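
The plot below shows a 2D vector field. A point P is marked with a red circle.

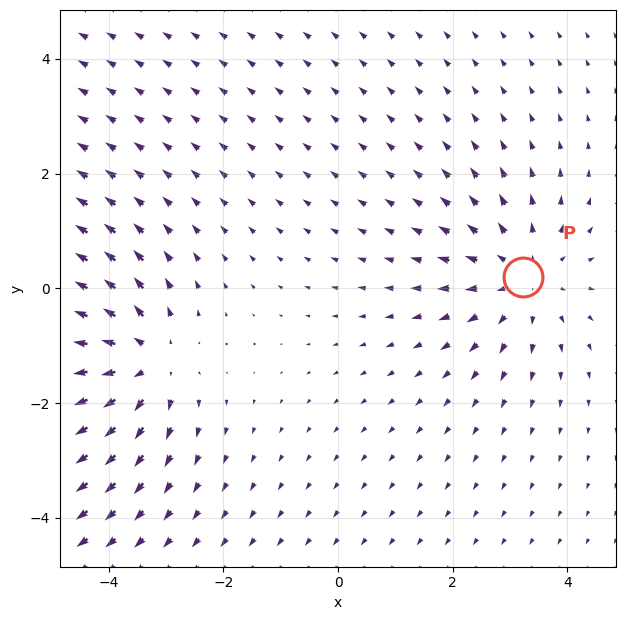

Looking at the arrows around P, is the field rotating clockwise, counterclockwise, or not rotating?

not rotating

Near P at (3.2, 0.2) the arrows show no circulation. The curl there is ≈0.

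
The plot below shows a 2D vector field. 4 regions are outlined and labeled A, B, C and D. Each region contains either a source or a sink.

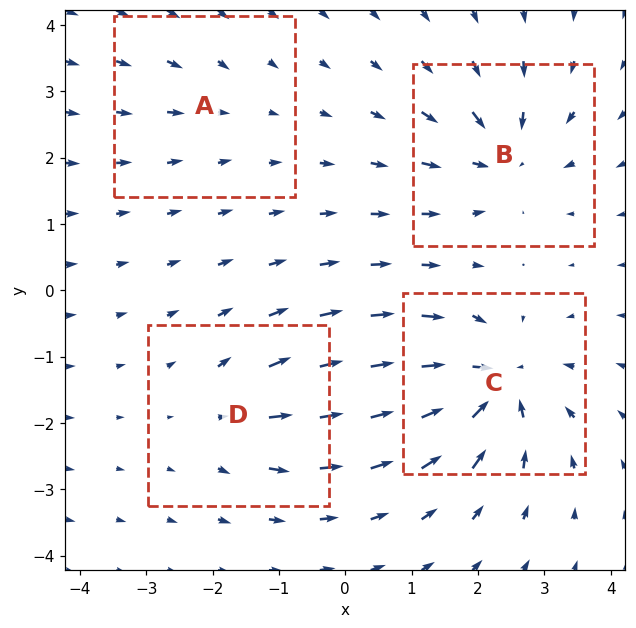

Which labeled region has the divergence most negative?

C

Divergence at each region's feature centre — A: about -2, B: about -7, C: about -9, D: about +4. Region C is most negative.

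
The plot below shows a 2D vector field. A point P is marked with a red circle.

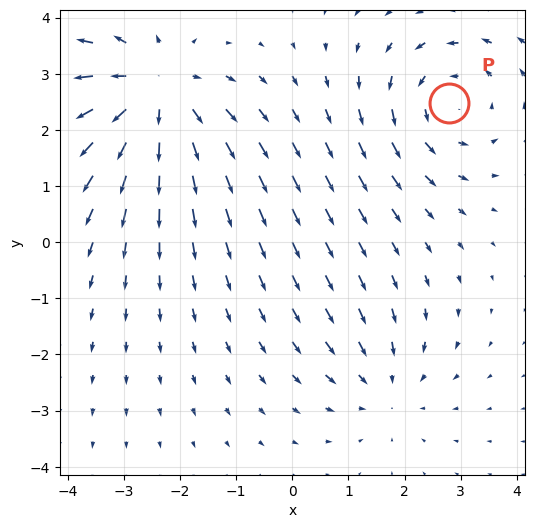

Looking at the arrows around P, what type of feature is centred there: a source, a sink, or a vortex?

vortex

At P (2.8, 2.5) the arrows circulate counterclockwise. Divergence ≈0, curl about +3 — near-zero divergence with nonzero curl is a vortex.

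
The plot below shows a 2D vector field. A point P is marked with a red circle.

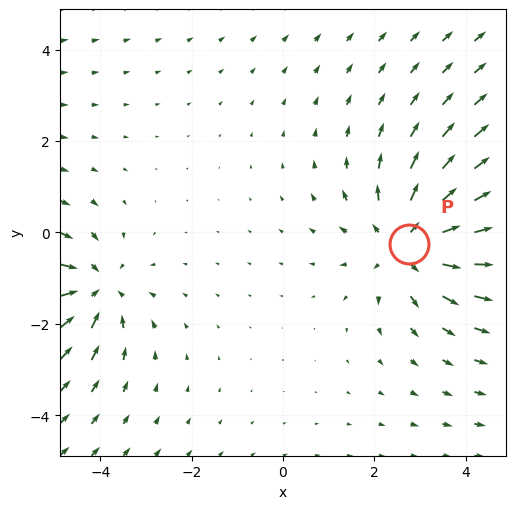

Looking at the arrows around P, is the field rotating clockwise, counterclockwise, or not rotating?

not rotating

Near P at (2.8, -0.2) the arrows show no circulation. The curl there is ≈0.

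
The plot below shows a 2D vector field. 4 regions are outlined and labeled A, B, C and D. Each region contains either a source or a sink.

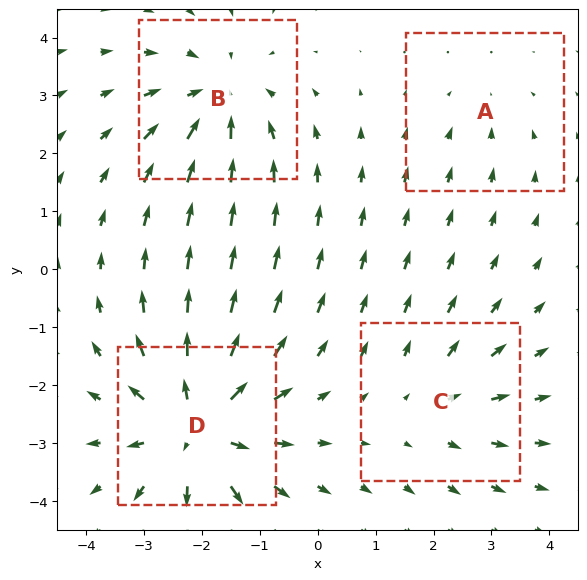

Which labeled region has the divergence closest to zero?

Divergence at each region's feature centre — A: about -2, B: about -4, C: about +3, D: about +6. Region A is closest to zero.

A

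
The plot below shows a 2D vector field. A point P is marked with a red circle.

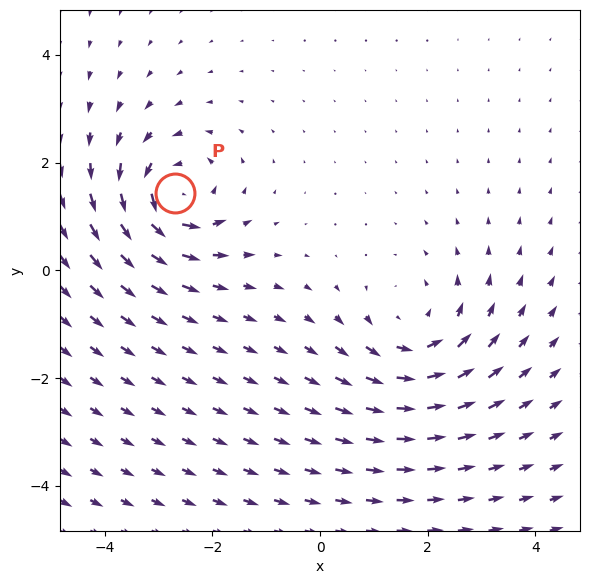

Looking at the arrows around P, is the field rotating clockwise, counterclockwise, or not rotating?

Near P at (-2.7, 1.4) the arrows circulate counterclockwise. The curl (z-component) there is about +6; positive curl means counterclockwise rotation.

counterclockwise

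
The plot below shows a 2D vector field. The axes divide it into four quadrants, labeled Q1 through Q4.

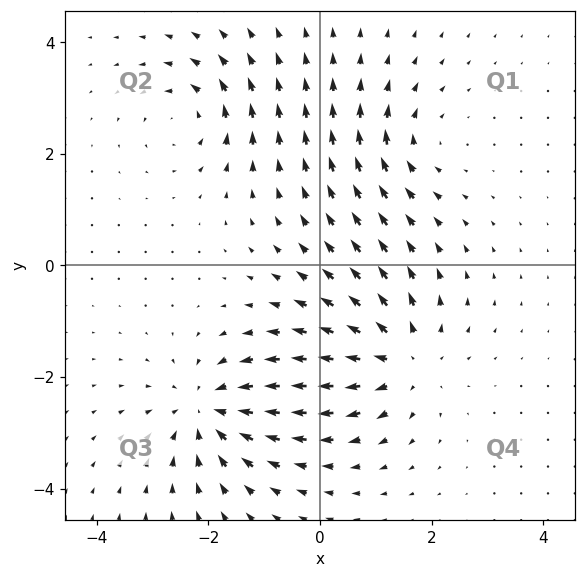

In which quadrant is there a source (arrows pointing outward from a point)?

Q4

The source sits at approximately (1.5, -1.7), which lies in quadrant Q4. The divergence there is about +5, positive as expected for a source.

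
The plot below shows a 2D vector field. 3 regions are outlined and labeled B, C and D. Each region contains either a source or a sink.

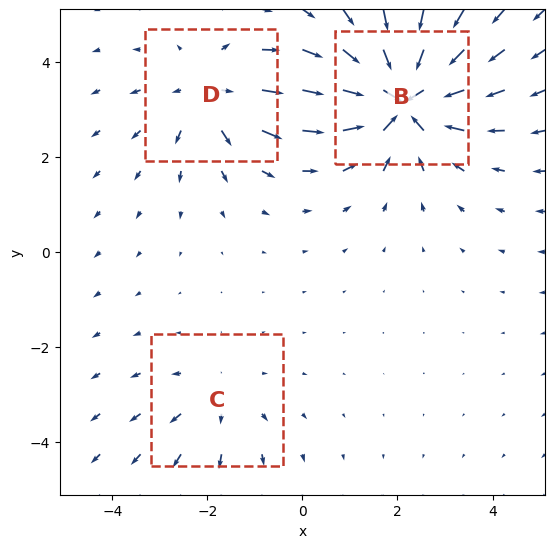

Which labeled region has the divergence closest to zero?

C

Divergence at each region's feature centre — B: about -5, C: about +2, D: about +3. Region C is closest to zero.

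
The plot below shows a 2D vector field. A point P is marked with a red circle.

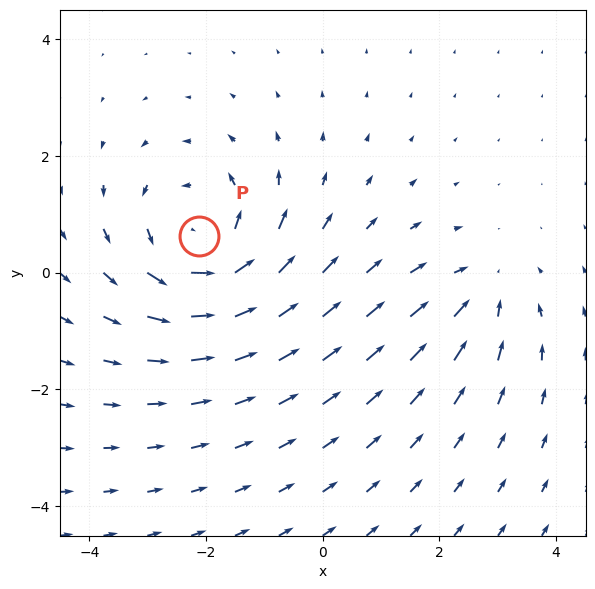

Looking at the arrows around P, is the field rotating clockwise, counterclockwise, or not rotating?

Near P at (-2.1, 0.6) the arrows circulate counterclockwise. The curl (z-component) there is about +4; positive curl means counterclockwise rotation.

counterclockwise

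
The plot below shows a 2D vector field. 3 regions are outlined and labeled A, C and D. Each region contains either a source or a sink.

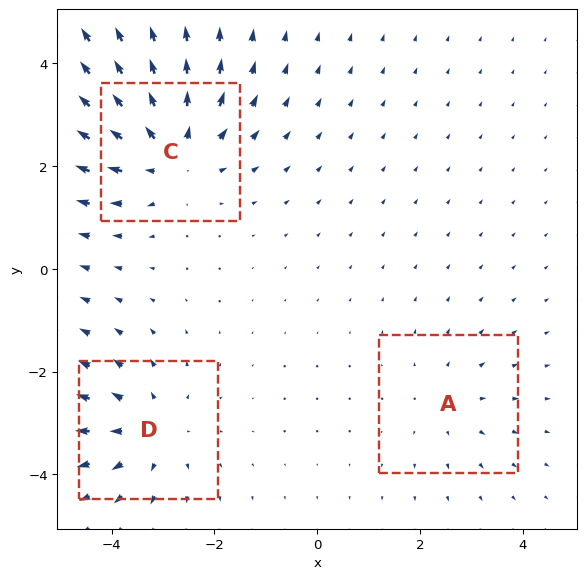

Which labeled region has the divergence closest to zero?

Divergence at each region's feature centre — A: about +2, C: about +4, D: about +3. Region A is closest to zero.

A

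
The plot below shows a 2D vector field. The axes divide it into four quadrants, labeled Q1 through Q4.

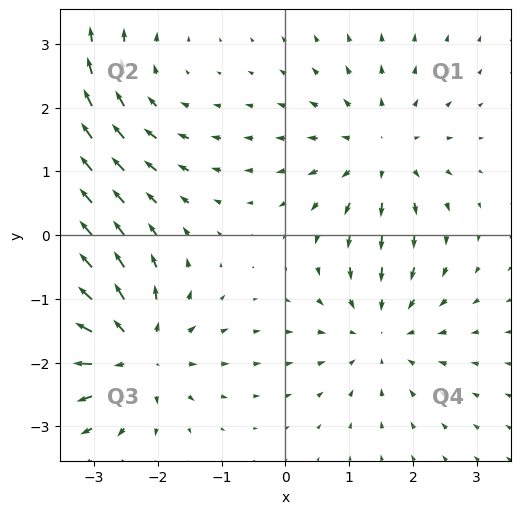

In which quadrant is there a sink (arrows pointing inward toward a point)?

The sink sits at approximately (1.5, -1.5), which lies in quadrant Q4. The divergence there is about -4, negative as expected for a sink.

Q4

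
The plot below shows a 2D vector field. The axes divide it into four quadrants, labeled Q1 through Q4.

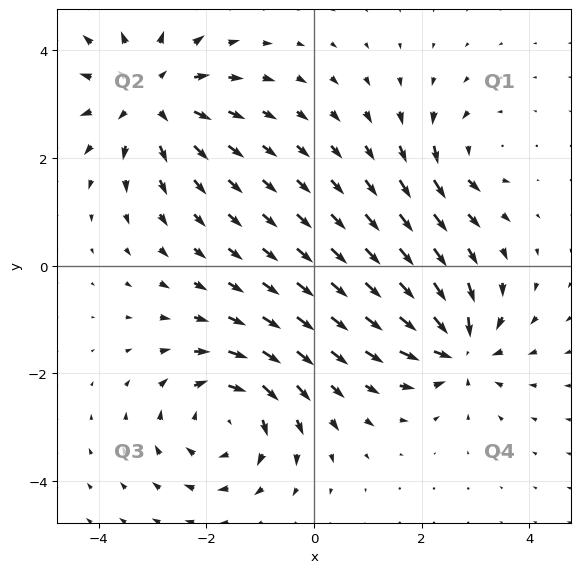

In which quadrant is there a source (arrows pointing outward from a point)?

The source sits at approximately (-3.0, 3.1), which lies in quadrant Q2. The divergence there is about +5, positive as expected for a source.

Q2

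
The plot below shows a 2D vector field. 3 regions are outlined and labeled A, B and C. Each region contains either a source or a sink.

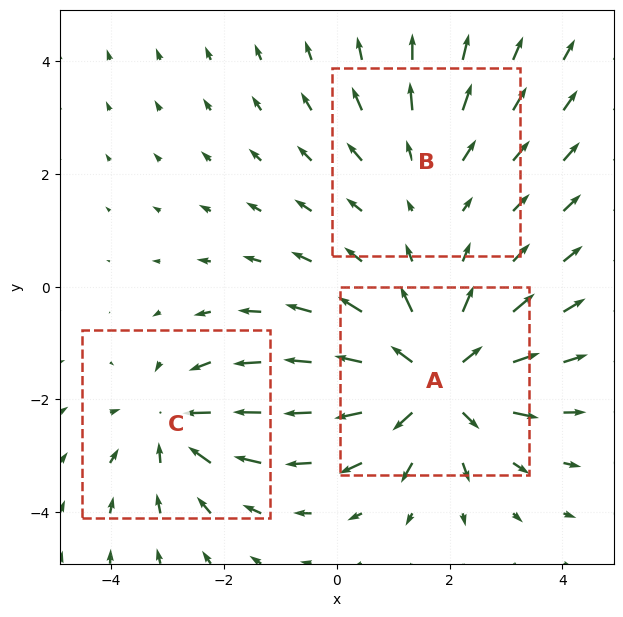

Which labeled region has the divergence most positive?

A

Divergence at each region's feature centre — A: about +4, B: about +2, C: about -3. Region A is most positive.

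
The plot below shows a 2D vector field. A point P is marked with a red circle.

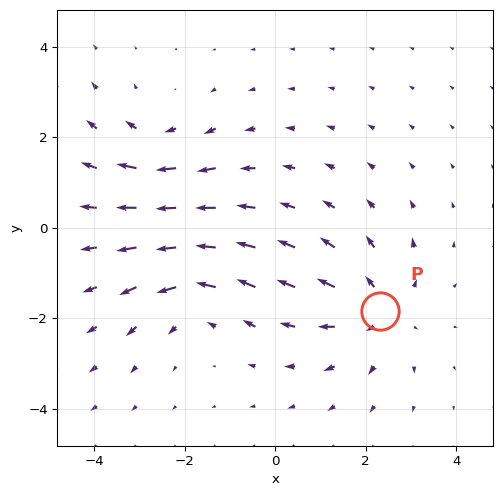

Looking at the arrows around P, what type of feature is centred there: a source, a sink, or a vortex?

At P (2.3, -1.8) the arrows spread outward. Divergence about +4, curl ≈0 — positive divergence with near-zero curl is a source.

source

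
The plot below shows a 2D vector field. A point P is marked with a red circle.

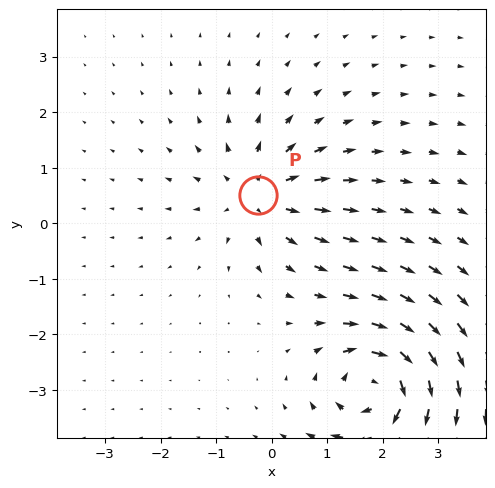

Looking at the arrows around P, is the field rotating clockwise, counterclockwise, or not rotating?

not rotating

Near P at (-0.2, 0.5) the arrows show no circulation. The curl there is ≈0.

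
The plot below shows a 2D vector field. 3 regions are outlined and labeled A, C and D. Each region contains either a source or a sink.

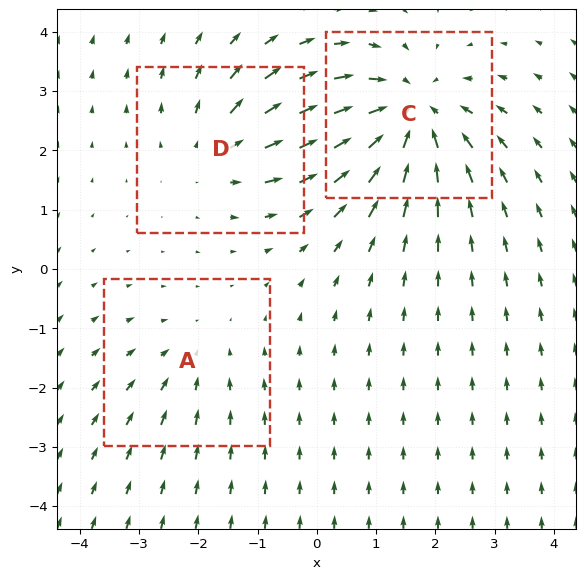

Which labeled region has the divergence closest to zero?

A

Divergence at each region's feature centre — A: about -2, C: about -5, D: about +3. Region A is closest to zero.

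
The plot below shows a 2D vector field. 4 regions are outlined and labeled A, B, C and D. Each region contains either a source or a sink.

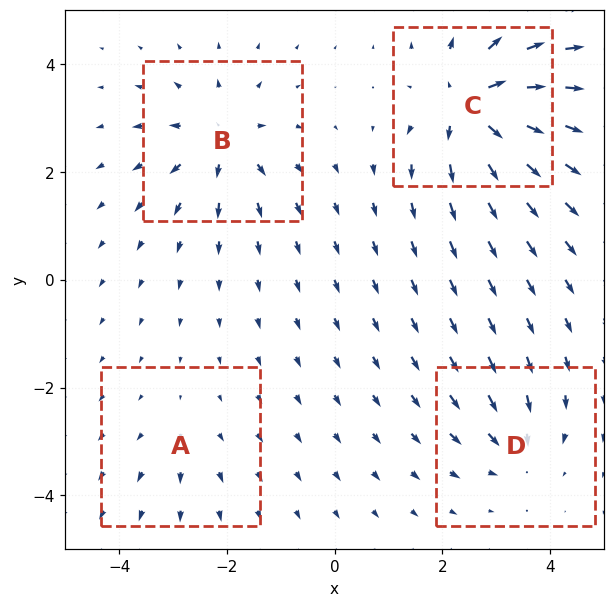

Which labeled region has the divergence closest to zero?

A

Divergence at each region's feature centre — A: about +2, B: about +6, C: about +9, D: about -4. Region A is closest to zero.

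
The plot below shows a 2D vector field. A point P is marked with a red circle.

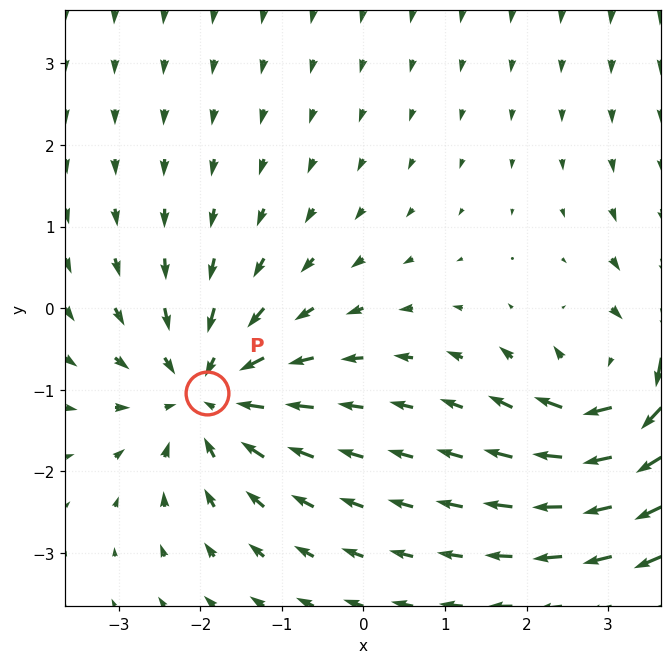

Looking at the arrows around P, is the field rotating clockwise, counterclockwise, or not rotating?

not rotating

Near P at (-1.9, -1.0) the arrows show no circulation. The curl there is ≈0.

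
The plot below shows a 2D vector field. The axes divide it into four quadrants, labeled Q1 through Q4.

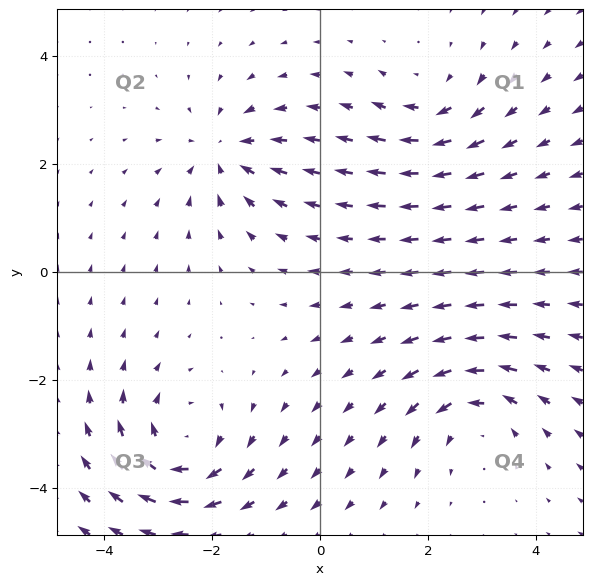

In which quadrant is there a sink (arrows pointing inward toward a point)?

The sink sits at approximately (-1.8, 2.2), which lies in quadrant Q2. The divergence there is about -4, negative as expected for a sink.

Q2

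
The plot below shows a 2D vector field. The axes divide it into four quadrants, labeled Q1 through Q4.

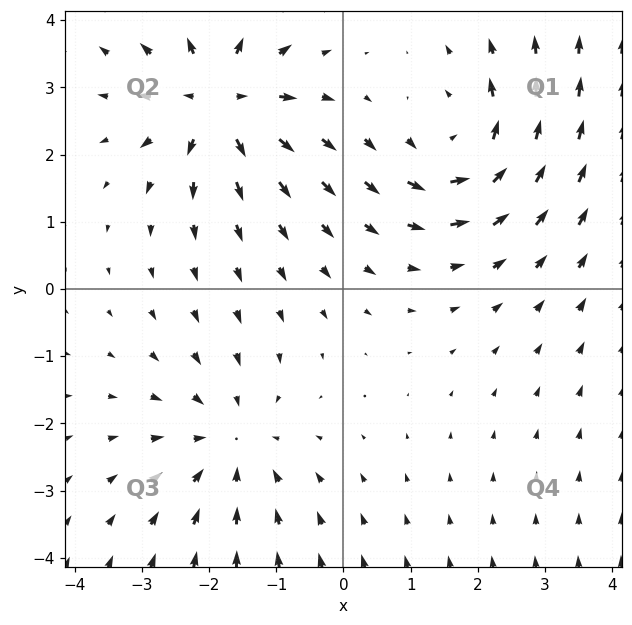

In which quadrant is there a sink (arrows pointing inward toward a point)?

The sink sits at approximately (-1.7, -2.3), which lies in quadrant Q3. The divergence there is about -3, negative as expected for a sink.

Q3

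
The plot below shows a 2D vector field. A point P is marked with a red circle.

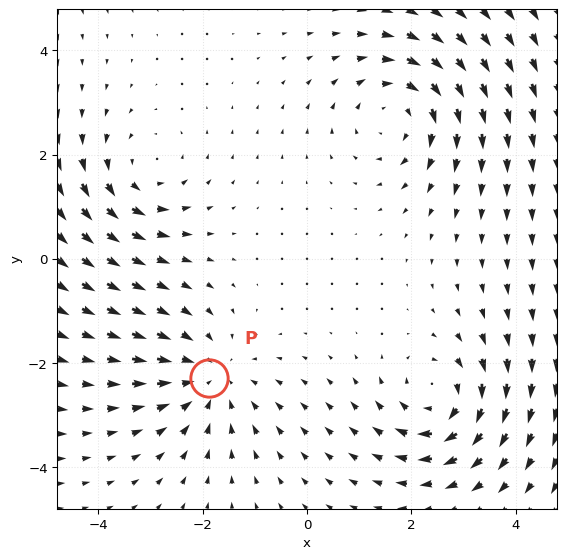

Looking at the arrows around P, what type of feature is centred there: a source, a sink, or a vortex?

At P (-1.9, -2.3) the arrows converge inward. Divergence about -3, curl ≈0 — negative divergence with near-zero curl is a sink.

sink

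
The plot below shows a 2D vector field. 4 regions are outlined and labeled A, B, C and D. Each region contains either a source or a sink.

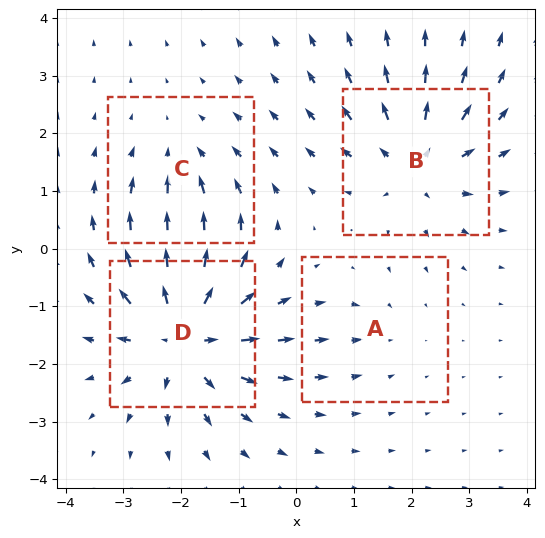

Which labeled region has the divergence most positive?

Divergence at each region's feature centre — A: about -2, B: about +5, C: about -3, D: about +7. Region D is most positive.

D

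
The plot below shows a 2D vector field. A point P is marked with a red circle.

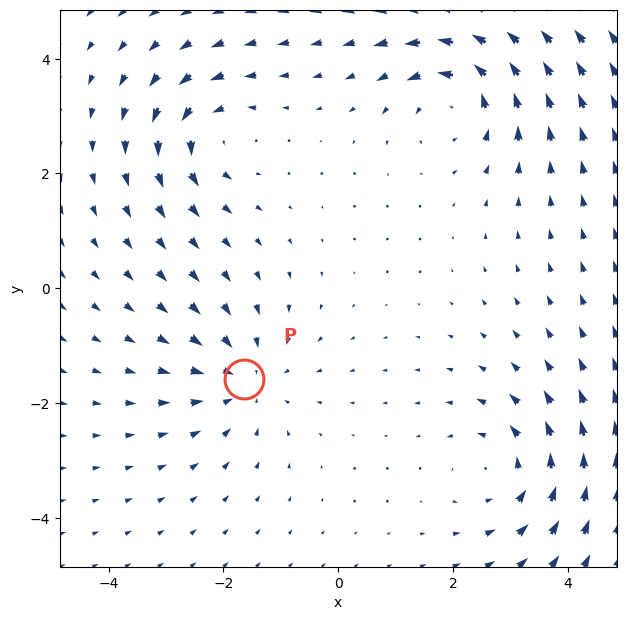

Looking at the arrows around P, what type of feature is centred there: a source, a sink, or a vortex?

At P (-1.6, -1.6) the arrows converge inward. Divergence about -4, curl ≈0 — negative divergence with near-zero curl is a sink.

sink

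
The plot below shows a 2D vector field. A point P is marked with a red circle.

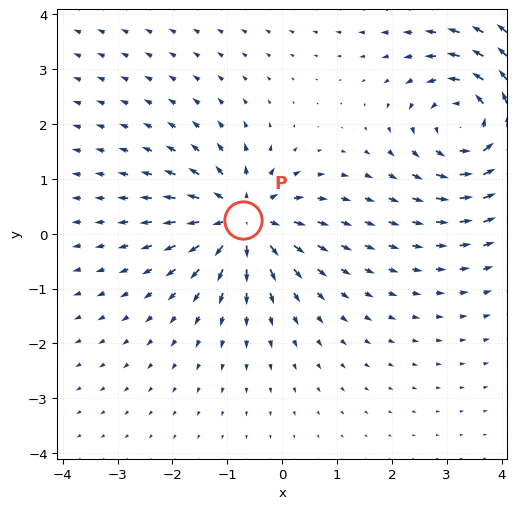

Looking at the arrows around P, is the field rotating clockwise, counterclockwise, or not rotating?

Near P at (-0.7, 0.3) the arrows show no circulation. The curl there is ≈0.

not rotating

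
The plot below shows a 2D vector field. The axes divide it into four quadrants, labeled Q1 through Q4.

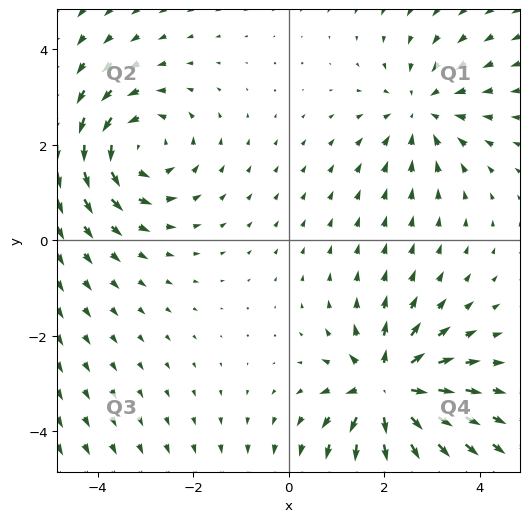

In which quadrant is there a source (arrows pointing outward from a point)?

The source sits at approximately (2.1, -3.1), which lies in quadrant Q4. The divergence there is about +6, positive as expected for a source.

Q4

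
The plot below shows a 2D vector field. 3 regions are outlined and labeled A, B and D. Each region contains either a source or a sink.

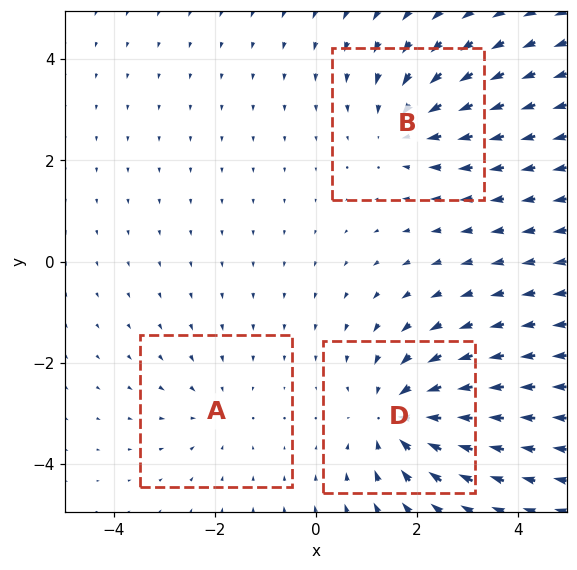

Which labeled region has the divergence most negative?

D

Divergence at each region's feature centre — A: about -2, B: about -3, D: about -4. Region D is most negative.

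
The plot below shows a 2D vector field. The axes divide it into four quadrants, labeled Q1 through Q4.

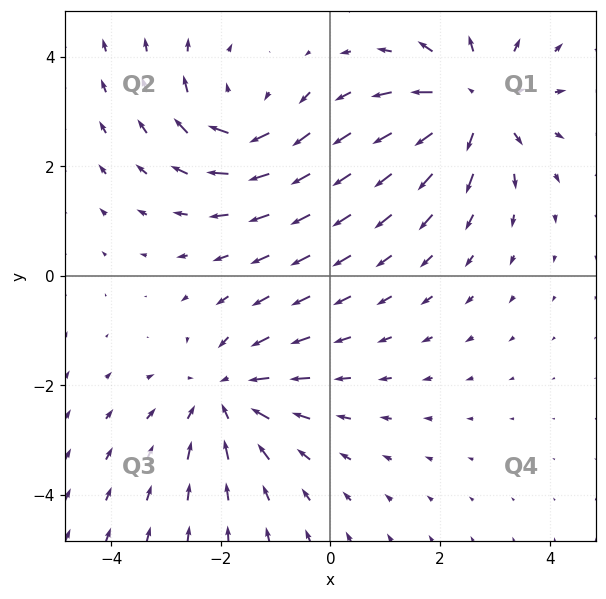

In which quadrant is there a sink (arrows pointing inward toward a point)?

Q3

The sink sits at approximately (-1.9, -2.2), which lies in quadrant Q3. The divergence there is about -3, negative as expected for a sink.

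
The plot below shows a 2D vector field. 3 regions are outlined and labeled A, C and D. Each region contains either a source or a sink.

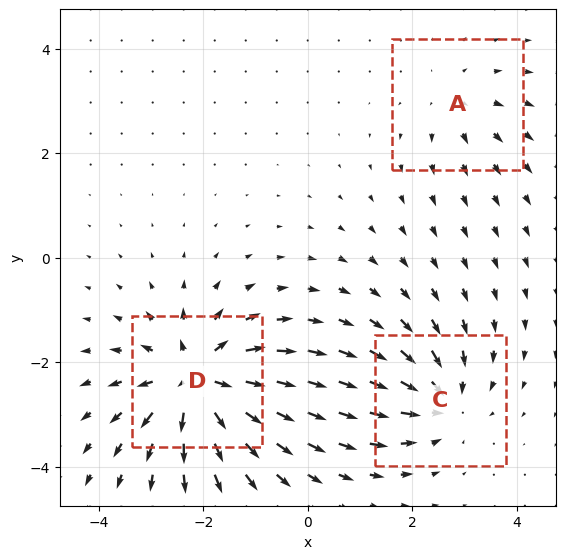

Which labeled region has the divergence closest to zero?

A

Divergence at each region's feature centre — A: about +2, C: about -4, D: about +6. Region A is closest to zero.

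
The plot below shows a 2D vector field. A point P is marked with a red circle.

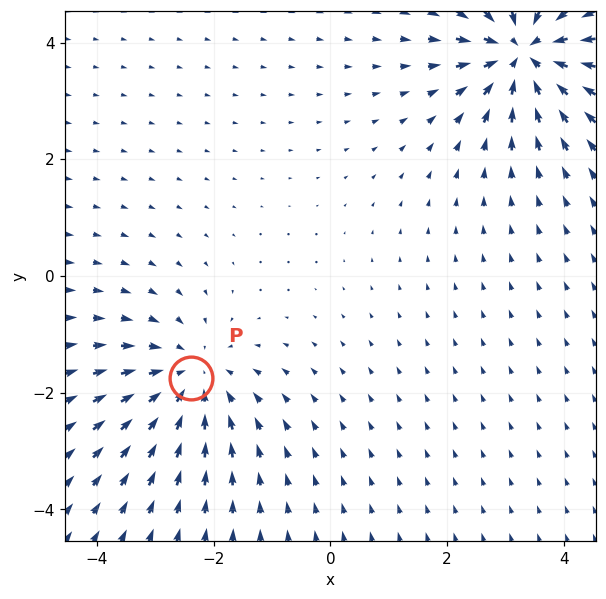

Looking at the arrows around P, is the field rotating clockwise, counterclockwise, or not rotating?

Near P at (-2.4, -1.8) the arrows show no circulation. The curl there is ≈0.

not rotating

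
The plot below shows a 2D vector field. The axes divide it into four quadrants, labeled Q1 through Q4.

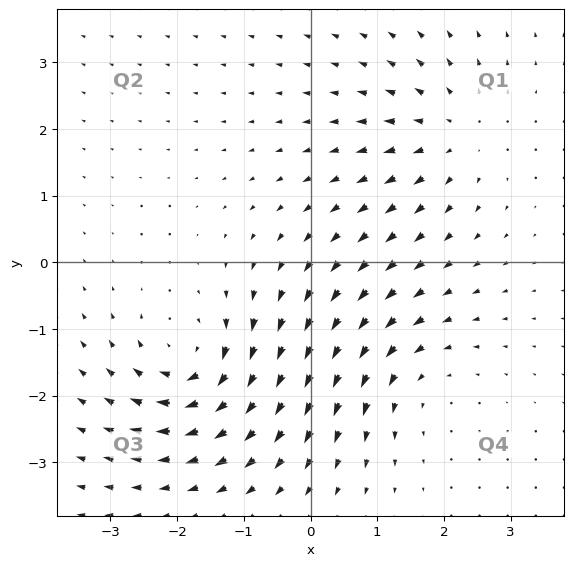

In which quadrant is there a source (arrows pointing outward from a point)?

Q1

The source sits at approximately (2.1, 1.9), which lies in quadrant Q1. The divergence there is about +3, positive as expected for a source.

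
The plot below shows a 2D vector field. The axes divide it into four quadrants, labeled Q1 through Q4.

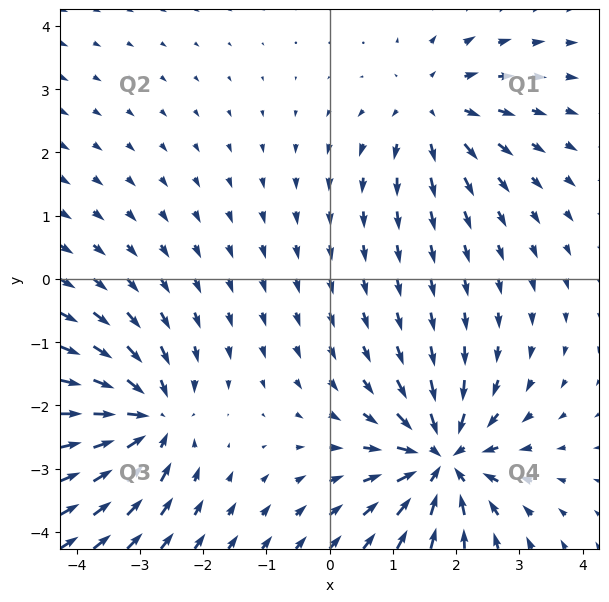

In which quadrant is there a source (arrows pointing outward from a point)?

Q1

The source sits at approximately (1.6, 2.7), which lies in quadrant Q1. The divergence there is about +4, positive as expected for a source.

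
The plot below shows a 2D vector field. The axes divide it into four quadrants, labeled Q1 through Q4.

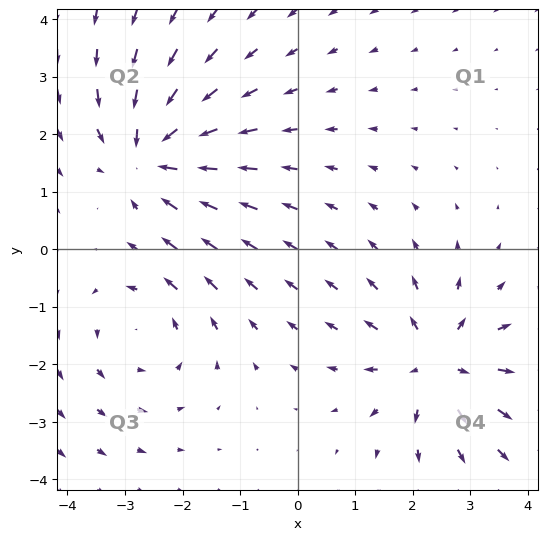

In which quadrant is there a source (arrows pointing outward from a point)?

Q4

The source sits at approximately (2.4, -2.0), which lies in quadrant Q4. The divergence there is about +5, positive as expected for a source.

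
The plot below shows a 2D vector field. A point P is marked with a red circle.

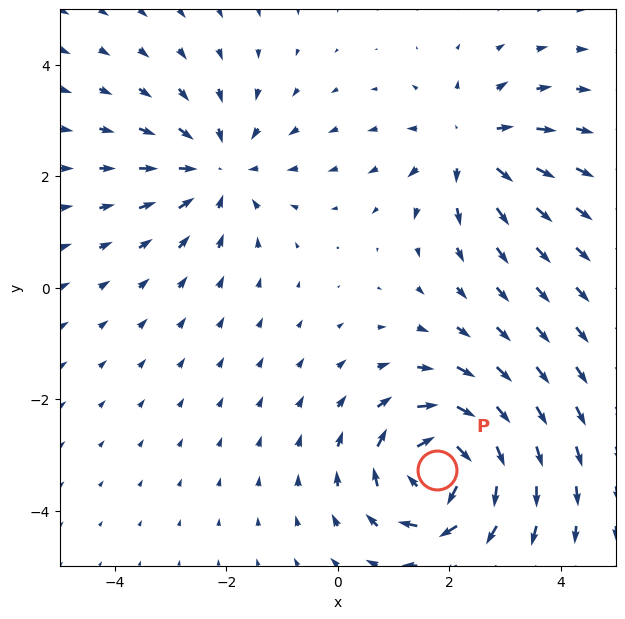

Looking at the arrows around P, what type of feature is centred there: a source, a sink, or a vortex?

At P (1.8, -3.3) the arrows circulate clockwise. Divergence ≈0, curl about -6 — near-zero divergence with nonzero curl is a vortex.

vortex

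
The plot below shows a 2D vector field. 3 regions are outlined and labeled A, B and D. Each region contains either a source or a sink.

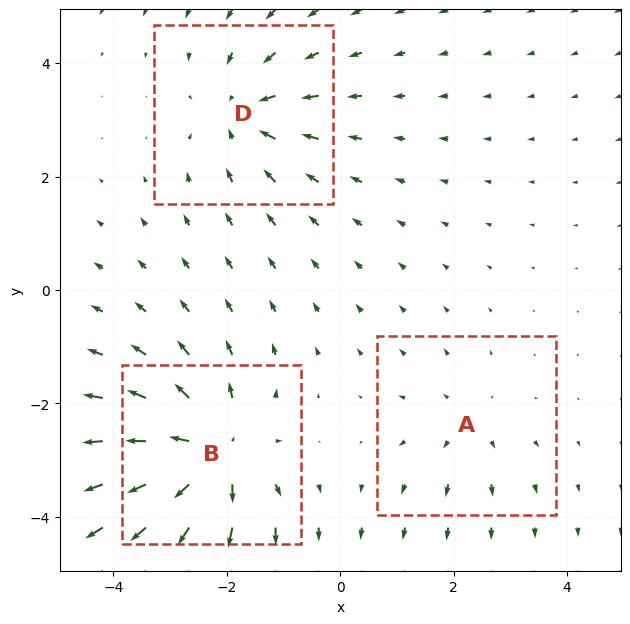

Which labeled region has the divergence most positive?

Divergence at each region's feature centre — A: about +2, B: about +5, D: about -3. Region B is most positive.

B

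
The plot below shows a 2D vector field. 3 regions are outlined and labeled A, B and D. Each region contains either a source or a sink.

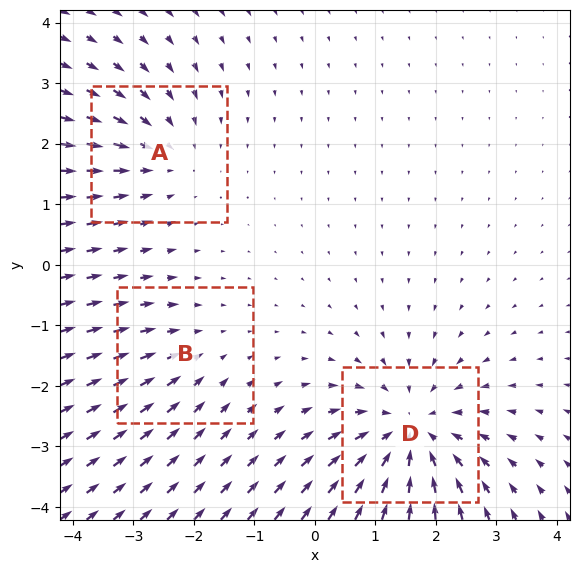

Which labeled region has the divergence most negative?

Divergence at each region's feature centre — A: about -3, B: about -2, D: about -4. Region D is most negative.

D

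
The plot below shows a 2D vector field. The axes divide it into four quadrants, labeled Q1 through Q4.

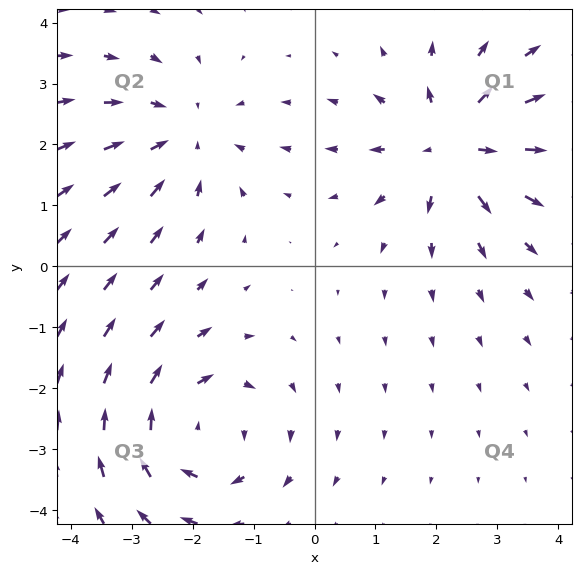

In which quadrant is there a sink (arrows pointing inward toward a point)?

Q2

The sink sits at approximately (-2.1, 2.1), which lies in quadrant Q2. The divergence there is about -3, negative as expected for a sink.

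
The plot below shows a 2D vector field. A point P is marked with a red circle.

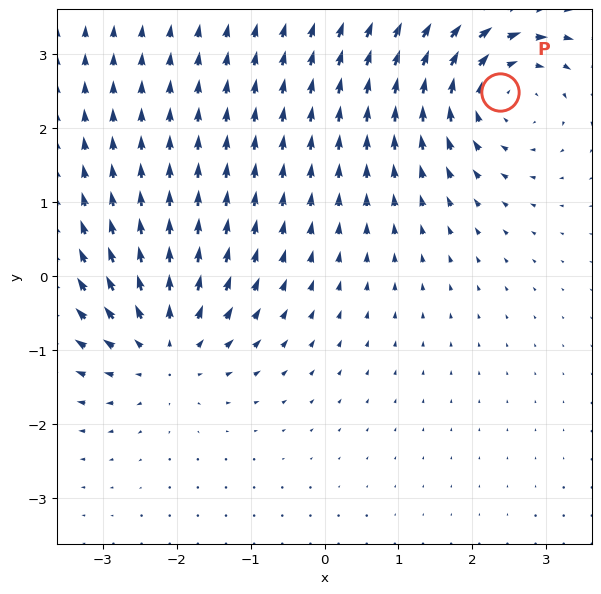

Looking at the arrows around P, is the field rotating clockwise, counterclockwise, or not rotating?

Near P at (2.4, 2.5) the arrows circulate clockwise. The curl (z-component) there is about -3; negative curl means clockwise rotation.

clockwise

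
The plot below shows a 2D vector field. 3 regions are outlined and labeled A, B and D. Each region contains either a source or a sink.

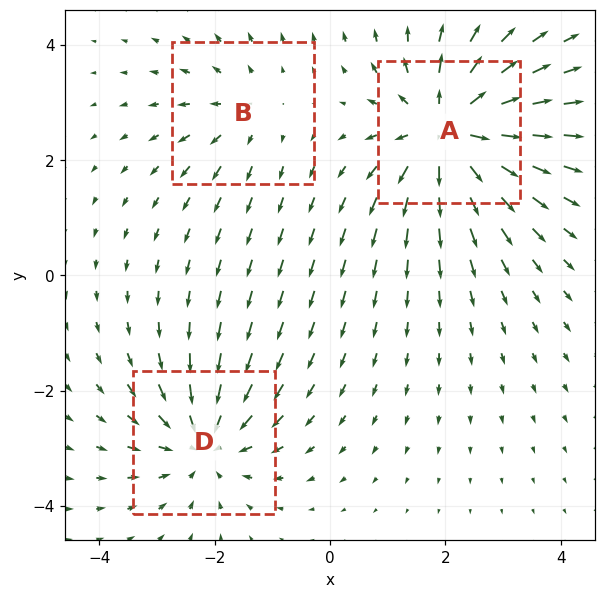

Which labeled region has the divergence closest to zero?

B

Divergence at each region's feature centre — A: about +5, B: about +2, D: about -4. Region B is closest to zero.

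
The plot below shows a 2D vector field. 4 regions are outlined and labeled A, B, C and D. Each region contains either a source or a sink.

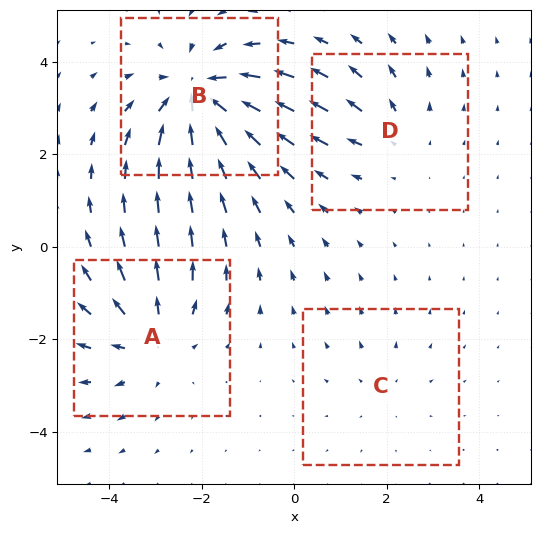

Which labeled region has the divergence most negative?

B

Divergence at each region's feature centre — A: about +4, B: about -6, C: about +2, D: about +3. Region B is most negative.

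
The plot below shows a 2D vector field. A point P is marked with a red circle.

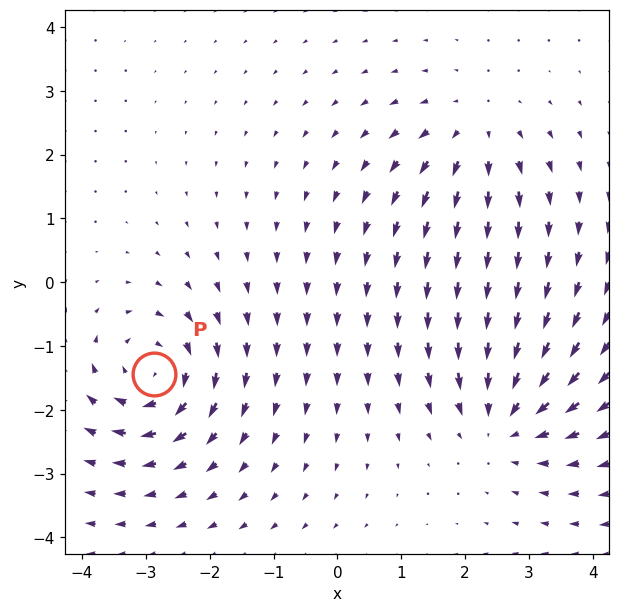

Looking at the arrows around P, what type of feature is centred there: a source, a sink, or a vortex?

vortex

At P (-2.9, -1.4) the arrows circulate clockwise. Divergence ≈0, curl about -5 — near-zero divergence with nonzero curl is a vortex.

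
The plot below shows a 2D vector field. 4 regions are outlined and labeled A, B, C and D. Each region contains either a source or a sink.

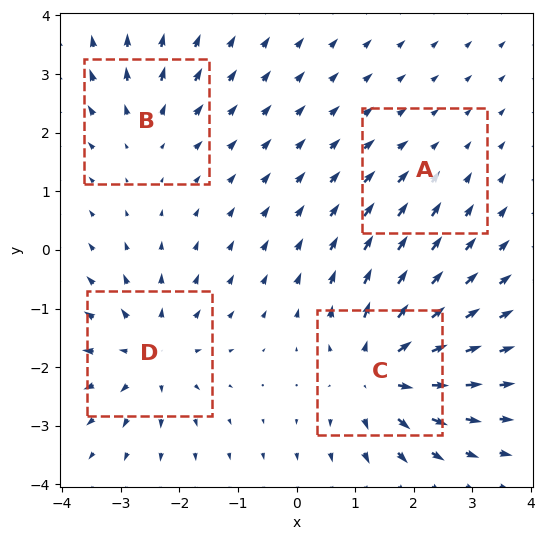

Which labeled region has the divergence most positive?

C

Divergence at each region's feature centre — A: about -2, B: about +3, C: about +7, D: about +5. Region C is most positive.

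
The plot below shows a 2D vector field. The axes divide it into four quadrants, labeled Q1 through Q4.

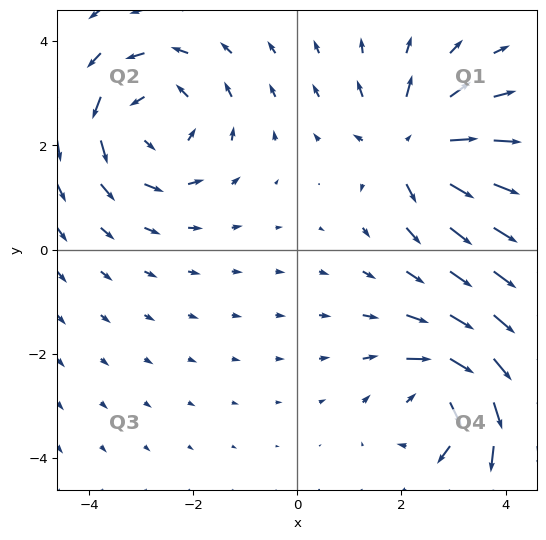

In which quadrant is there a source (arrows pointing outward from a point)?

Q1

The source sits at approximately (2.2, 2.0), which lies in quadrant Q1. The divergence there is about +4, positive as expected for a source.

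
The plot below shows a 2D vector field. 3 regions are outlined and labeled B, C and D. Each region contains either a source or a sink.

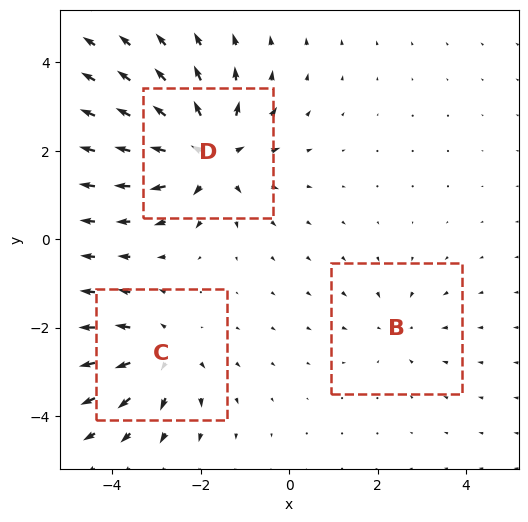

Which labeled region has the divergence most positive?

Divergence at each region's feature centre — B: about -2, C: about +4, D: about +5. Region D is most positive.

D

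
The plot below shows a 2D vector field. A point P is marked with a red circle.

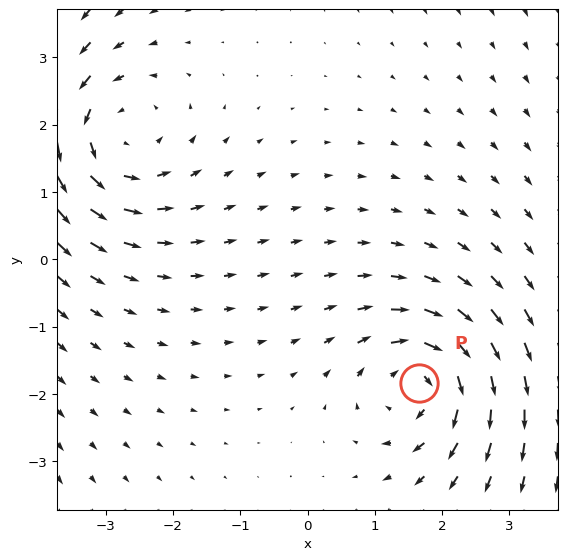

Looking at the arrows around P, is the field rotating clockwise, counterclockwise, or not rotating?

clockwise

Near P at (1.7, -1.8) the arrows circulate clockwise. The curl (z-component) there is about -4; negative curl means clockwise rotation.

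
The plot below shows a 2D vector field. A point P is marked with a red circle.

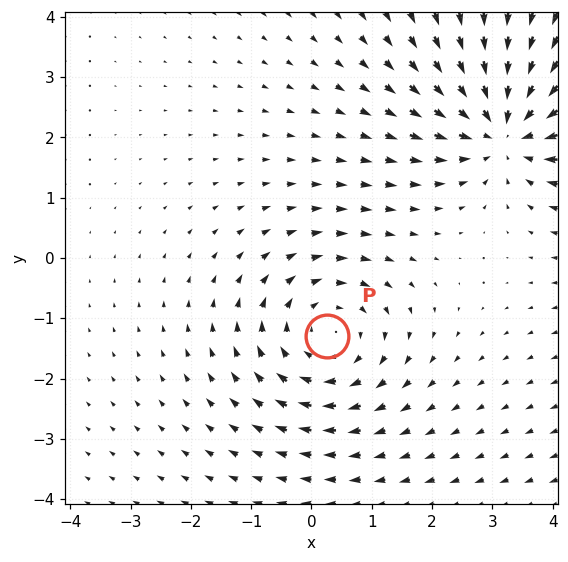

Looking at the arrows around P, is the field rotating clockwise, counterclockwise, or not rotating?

Near P at (0.3, -1.3) the arrows circulate clockwise. The curl (z-component) there is about -3; negative curl means clockwise rotation.

clockwise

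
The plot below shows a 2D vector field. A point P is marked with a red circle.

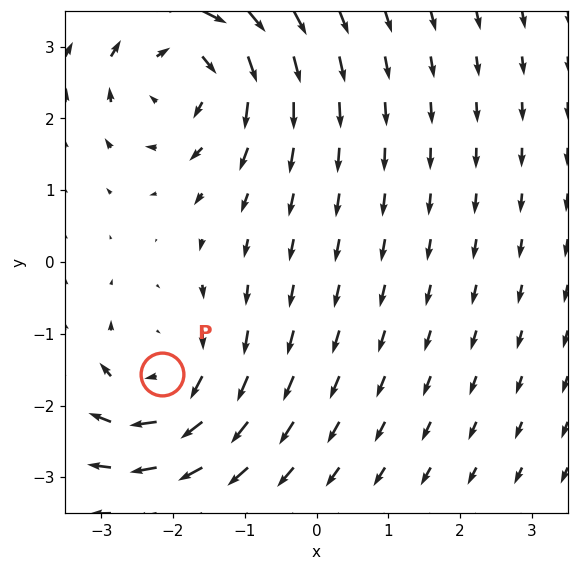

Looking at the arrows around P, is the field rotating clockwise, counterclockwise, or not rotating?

Near P at (-2.1, -1.6) the arrows circulate clockwise. The curl (z-component) there is about -4; negative curl means clockwise rotation.

clockwise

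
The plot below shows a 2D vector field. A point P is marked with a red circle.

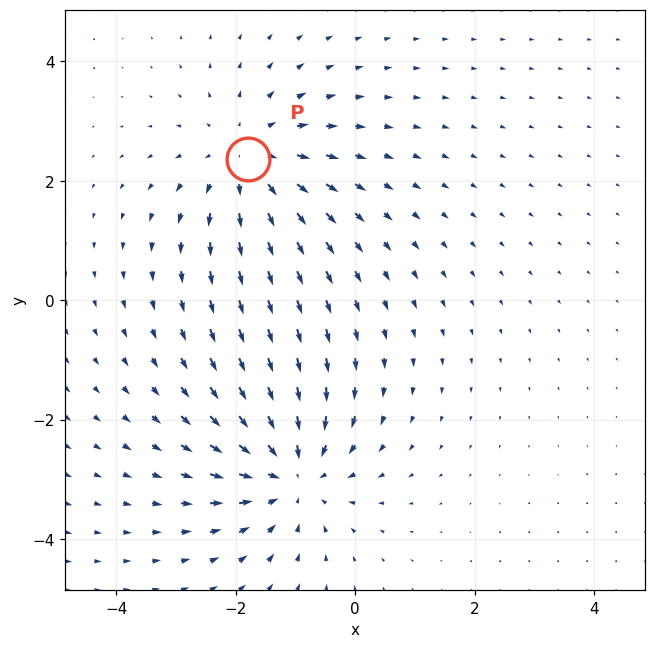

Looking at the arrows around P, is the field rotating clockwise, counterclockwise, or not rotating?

Near P at (-1.8, 2.4) the arrows show no circulation. The curl there is ≈0.

not rotating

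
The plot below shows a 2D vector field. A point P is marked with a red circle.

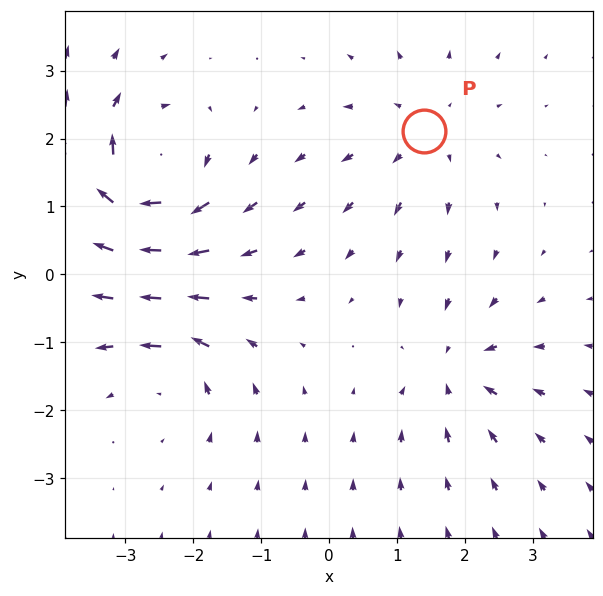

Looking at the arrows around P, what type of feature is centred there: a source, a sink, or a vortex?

At P (1.4, 2.1) the arrows spread outward. Divergence about +3, curl ≈0 — positive divergence with near-zero curl is a source.

source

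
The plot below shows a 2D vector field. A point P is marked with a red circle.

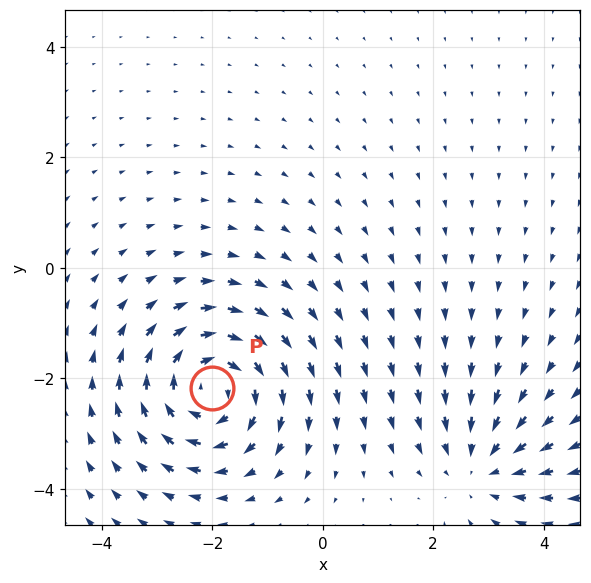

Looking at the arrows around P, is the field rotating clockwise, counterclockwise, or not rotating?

Near P at (-2.0, -2.2) the arrows circulate clockwise. The curl (z-component) there is about -5; negative curl means clockwise rotation.

clockwise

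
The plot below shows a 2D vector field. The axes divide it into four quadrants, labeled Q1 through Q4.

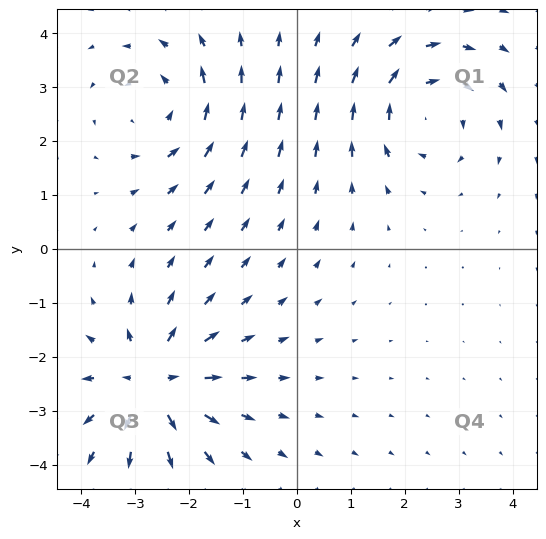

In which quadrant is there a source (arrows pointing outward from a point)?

The source sits at approximately (-2.7, -2.5), which lies in quadrant Q3. The divergence there is about +5, positive as expected for a source.

Q3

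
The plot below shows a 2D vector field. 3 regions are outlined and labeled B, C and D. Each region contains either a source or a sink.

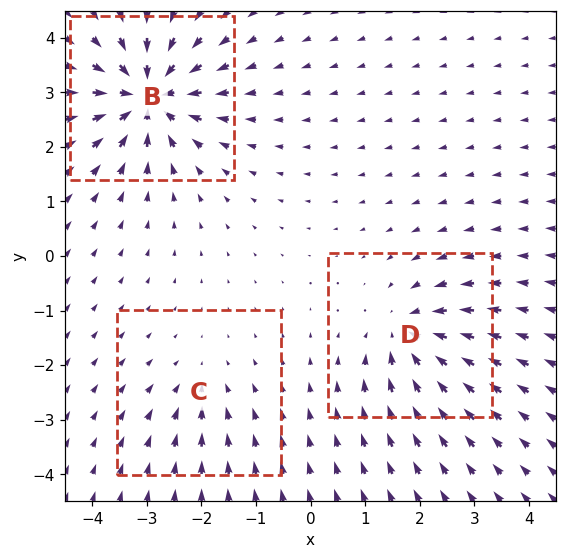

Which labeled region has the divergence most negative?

Divergence at each region's feature centre — B: about -6, C: about -2, D: about -4. Region B is most negative.

B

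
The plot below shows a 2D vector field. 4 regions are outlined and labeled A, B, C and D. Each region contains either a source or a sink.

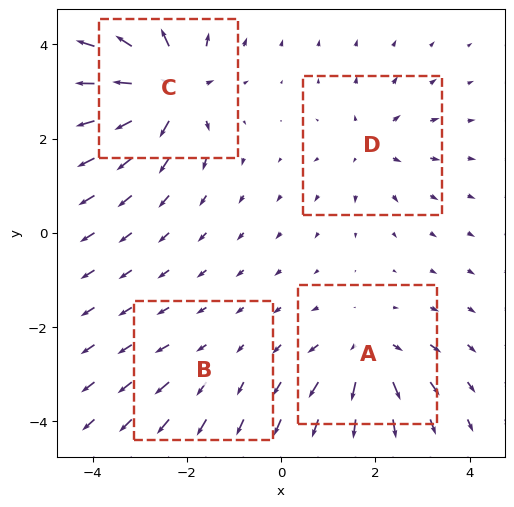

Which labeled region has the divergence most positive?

C

Divergence at each region's feature centre — A: about +6, B: about +2, C: about +9, D: about +4. Region C is most positive.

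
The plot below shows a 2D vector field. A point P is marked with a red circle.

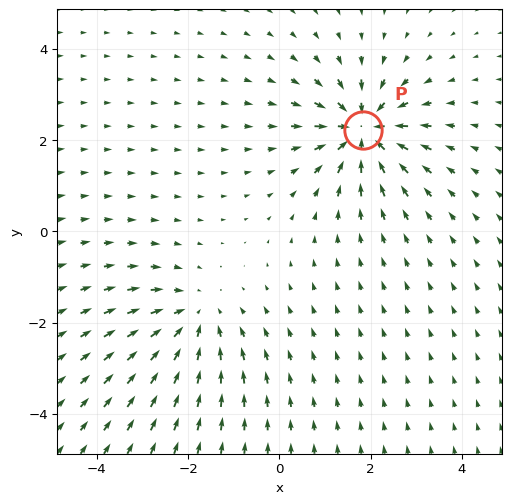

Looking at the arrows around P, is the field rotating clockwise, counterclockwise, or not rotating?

Near P at (1.8, 2.2) the arrows show no circulation. The curl there is ≈0.

not rotating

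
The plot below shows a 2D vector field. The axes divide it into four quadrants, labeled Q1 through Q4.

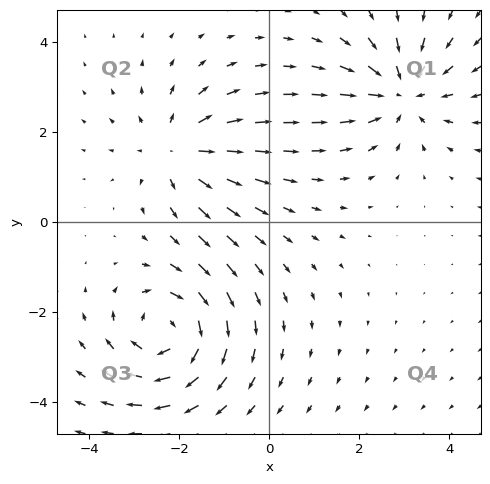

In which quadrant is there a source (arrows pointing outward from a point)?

Q2

The source sits at approximately (-2.0, 1.6), which lies in quadrant Q2. The divergence there is about +3, positive as expected for a source.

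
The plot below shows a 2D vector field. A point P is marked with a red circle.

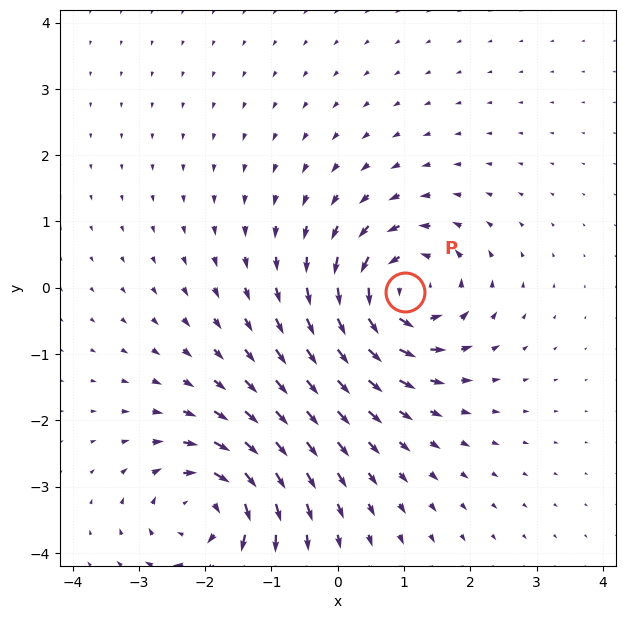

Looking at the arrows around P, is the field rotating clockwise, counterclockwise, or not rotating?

counterclockwise

Near P at (1.0, -0.1) the arrows circulate counterclockwise. The curl (z-component) there is about +6; positive curl means counterclockwise rotation.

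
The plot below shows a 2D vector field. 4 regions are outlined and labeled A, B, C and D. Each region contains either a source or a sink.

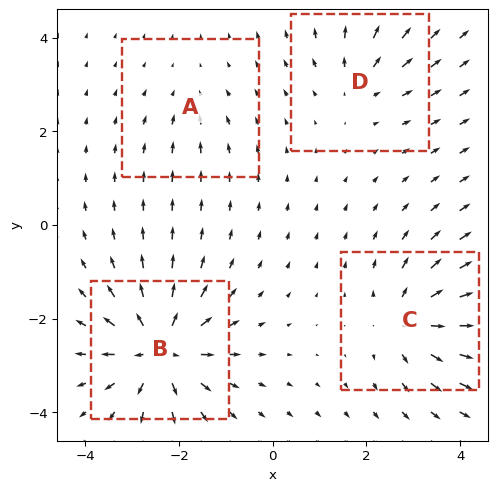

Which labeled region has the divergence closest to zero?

A

Divergence at each region's feature centre — A: about -2, B: about +9, C: about +6, D: about +4. Region A is closest to zero.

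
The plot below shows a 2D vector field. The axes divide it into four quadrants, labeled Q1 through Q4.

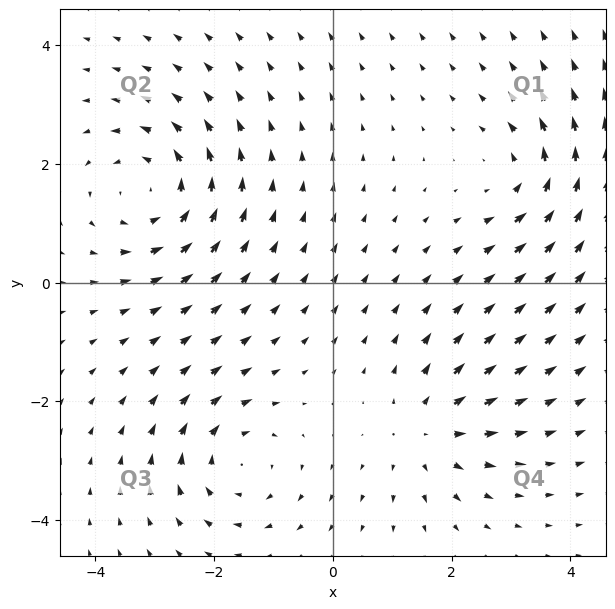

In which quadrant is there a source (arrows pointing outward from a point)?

Q4

The source sits at approximately (1.6, -2.5), which lies in quadrant Q4. The divergence there is about +4, positive as expected for a source.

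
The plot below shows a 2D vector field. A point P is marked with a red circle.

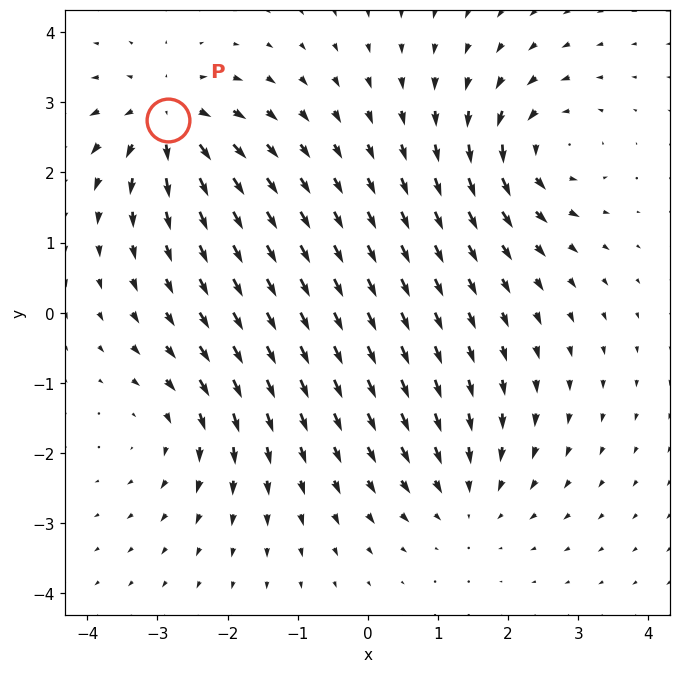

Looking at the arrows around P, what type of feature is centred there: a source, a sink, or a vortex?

source

At P (-2.9, 2.8) the arrows spread outward. Divergence about +7, curl ≈0 — positive divergence with near-zero curl is a source.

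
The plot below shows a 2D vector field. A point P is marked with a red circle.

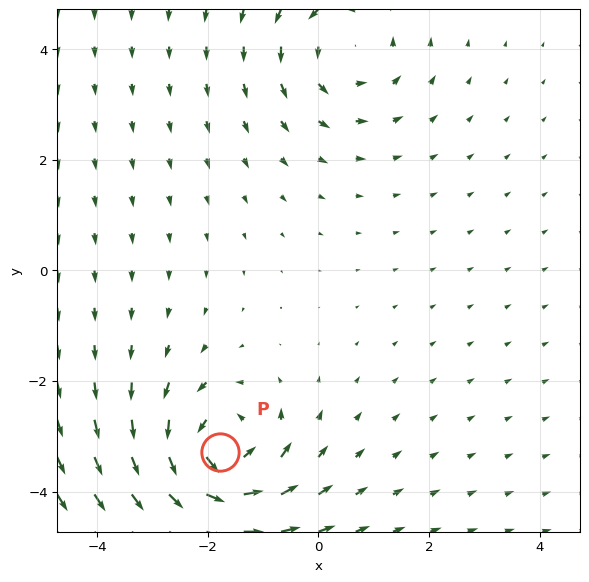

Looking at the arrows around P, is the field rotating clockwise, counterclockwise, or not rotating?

Near P at (-1.8, -3.3) the arrows circulate counterclockwise. The curl (z-component) there is about +5; positive curl means counterclockwise rotation.

counterclockwise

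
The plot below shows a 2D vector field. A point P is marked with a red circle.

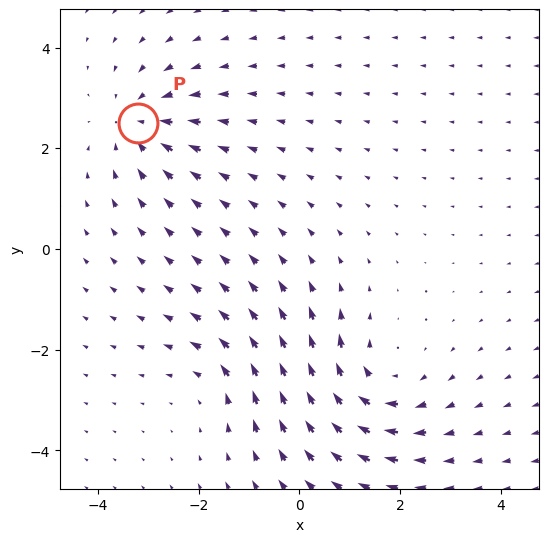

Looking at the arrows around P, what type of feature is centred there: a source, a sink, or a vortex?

sink

At P (-3.2, 2.5) the arrows converge inward. Divergence about -4, curl ≈0 — negative divergence with near-zero curl is a sink.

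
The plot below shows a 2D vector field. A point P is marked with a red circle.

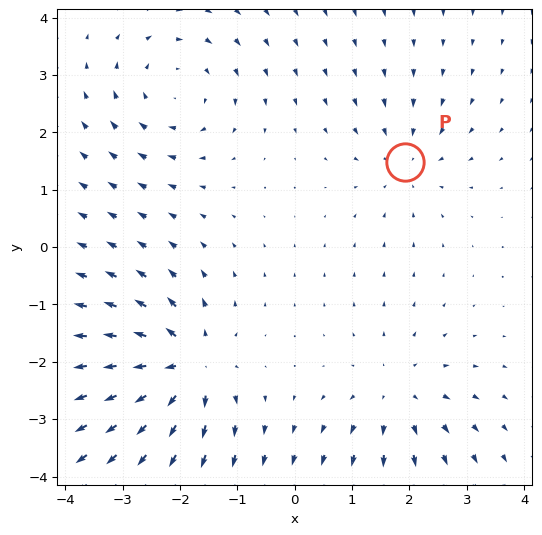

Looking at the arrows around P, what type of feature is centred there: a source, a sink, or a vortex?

At P (1.9, 1.5) the arrows converge inward. Divergence about -3, curl ≈0 — negative divergence with near-zero curl is a sink.

sink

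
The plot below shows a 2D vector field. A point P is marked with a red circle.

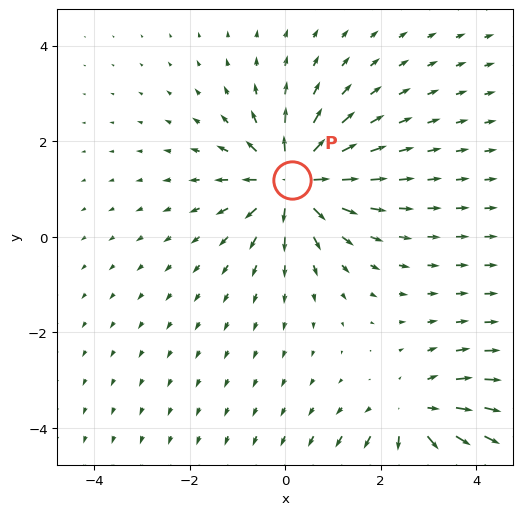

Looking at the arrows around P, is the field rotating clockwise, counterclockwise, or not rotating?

Near P at (0.1, 1.2) the arrows show no circulation. The curl there is ≈0.

not rotating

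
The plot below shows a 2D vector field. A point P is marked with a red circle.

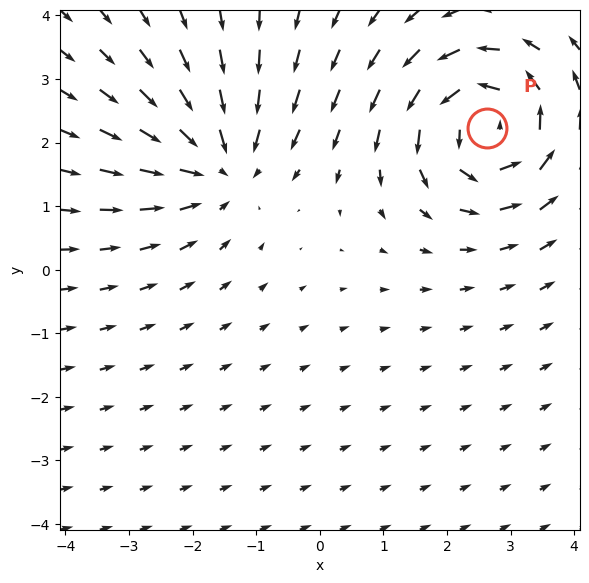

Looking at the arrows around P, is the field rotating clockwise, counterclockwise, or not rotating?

counterclockwise

Near P at (2.6, 2.2) the arrows circulate counterclockwise. The curl (z-component) there is about +4; positive curl means counterclockwise rotation.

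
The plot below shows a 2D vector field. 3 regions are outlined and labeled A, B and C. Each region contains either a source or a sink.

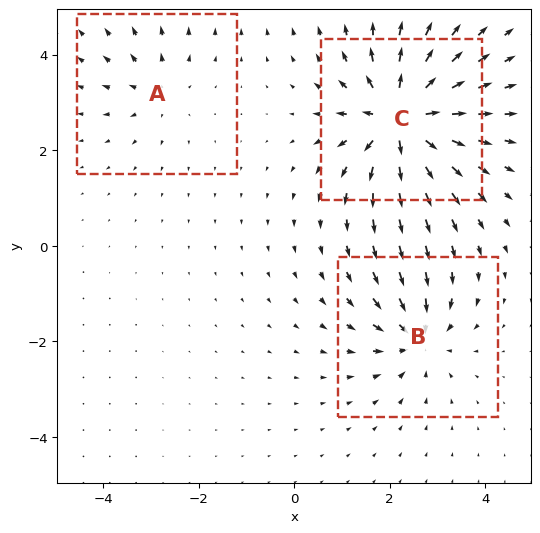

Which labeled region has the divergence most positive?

Divergence at each region's feature centre — A: about +2, B: about -4, C: about +6. Region C is most positive.

C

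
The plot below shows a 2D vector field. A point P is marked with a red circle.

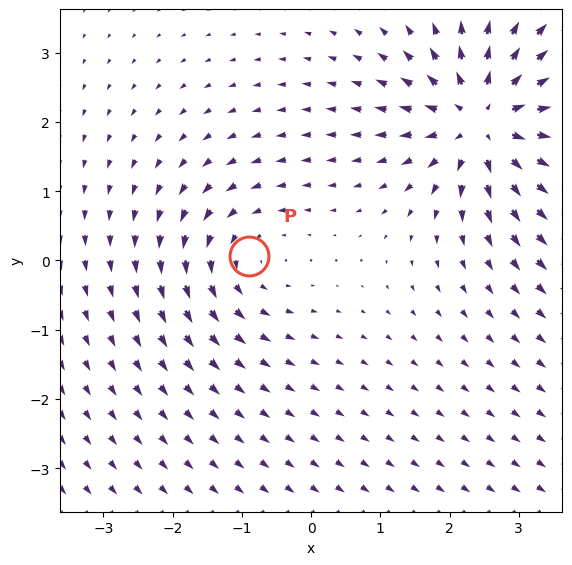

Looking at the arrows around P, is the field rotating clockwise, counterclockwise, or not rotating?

Near P at (-0.9, 0.1) the arrows circulate counterclockwise. The curl (z-component) there is about +3; positive curl means counterclockwise rotation.

counterclockwise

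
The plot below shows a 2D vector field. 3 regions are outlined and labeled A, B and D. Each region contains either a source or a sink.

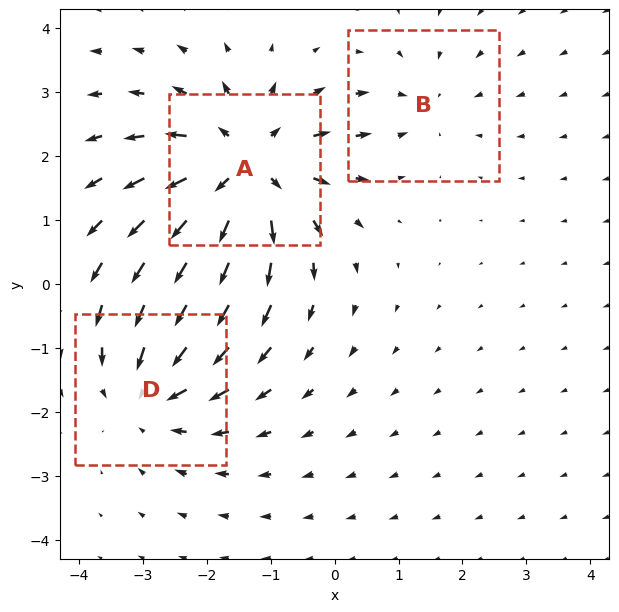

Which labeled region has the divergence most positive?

A

Divergence at each region's feature centre — A: about +4, B: about -2, D: about -3. Region A is most positive.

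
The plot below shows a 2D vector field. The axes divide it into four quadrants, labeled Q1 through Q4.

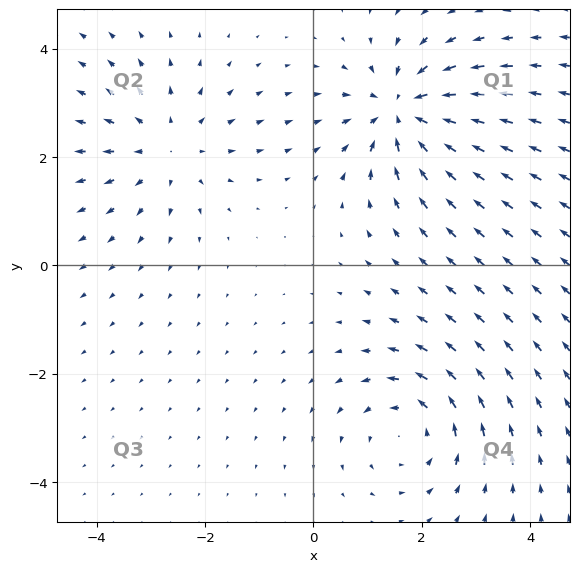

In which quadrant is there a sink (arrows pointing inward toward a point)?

The sink sits at approximately (1.6, 2.8), which lies in quadrant Q1. The divergence there is about -6, negative as expected for a sink.

Q1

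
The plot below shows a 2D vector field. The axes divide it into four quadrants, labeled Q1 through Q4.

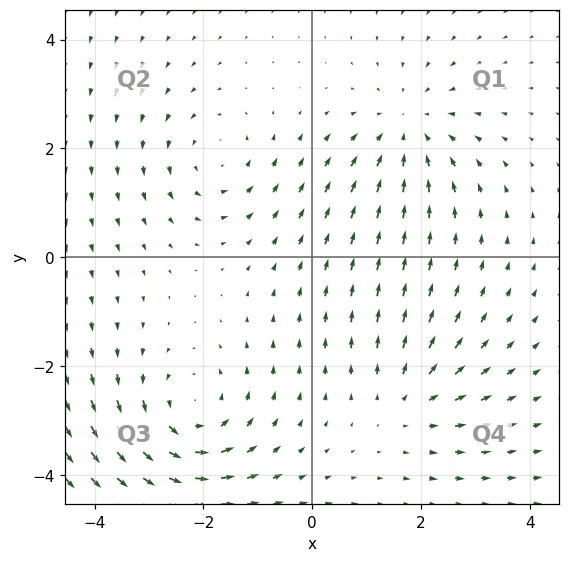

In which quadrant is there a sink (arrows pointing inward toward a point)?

The sink sits at approximately (1.8, 2.4), which lies in quadrant Q1. The divergence there is about -3, negative as expected for a sink.

Q1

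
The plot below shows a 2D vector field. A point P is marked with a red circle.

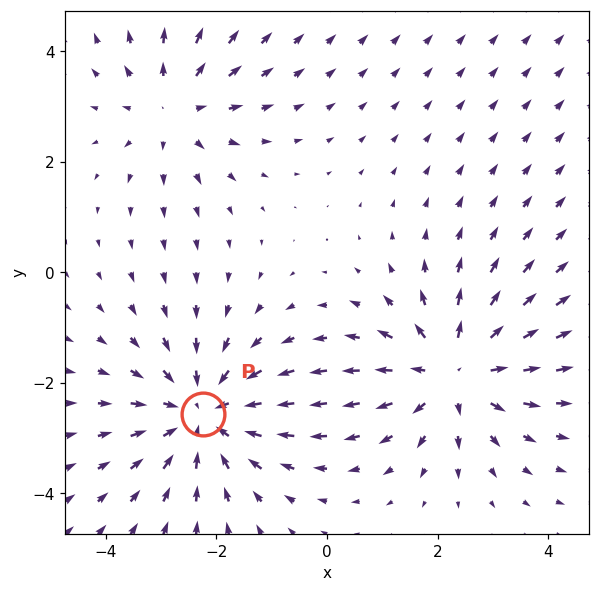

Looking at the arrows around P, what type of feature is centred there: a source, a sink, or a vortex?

At P (-2.2, -2.6) the arrows converge inward. Divergence about -3, curl ≈0 — negative divergence with near-zero curl is a sink.

sink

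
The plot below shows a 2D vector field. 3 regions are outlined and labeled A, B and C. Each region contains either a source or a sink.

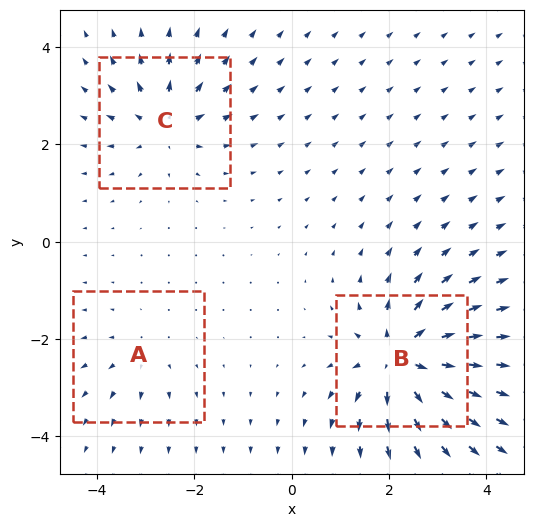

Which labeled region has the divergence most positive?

B

Divergence at each region's feature centre — A: about +2, B: about +6, C: about +4. Region B is most positive.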